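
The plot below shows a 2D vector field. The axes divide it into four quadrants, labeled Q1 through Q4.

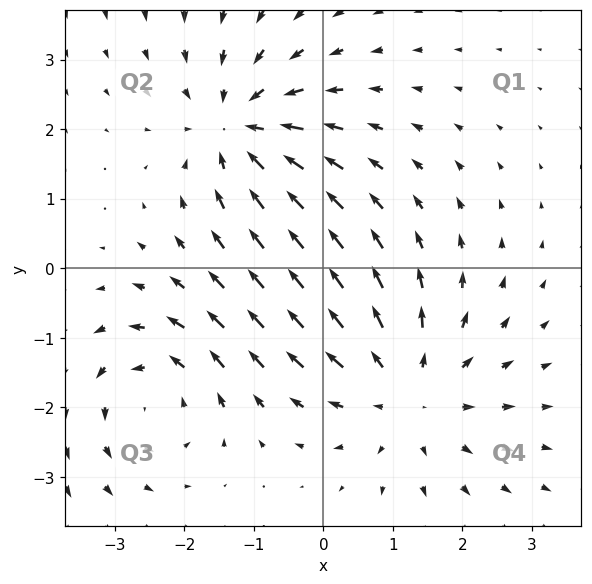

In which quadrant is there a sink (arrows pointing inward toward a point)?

The sink sits at approximately (-1.2, 2.0), which lies in quadrant Q2. The divergence there is about -5, negative as expected for a sink.

Q2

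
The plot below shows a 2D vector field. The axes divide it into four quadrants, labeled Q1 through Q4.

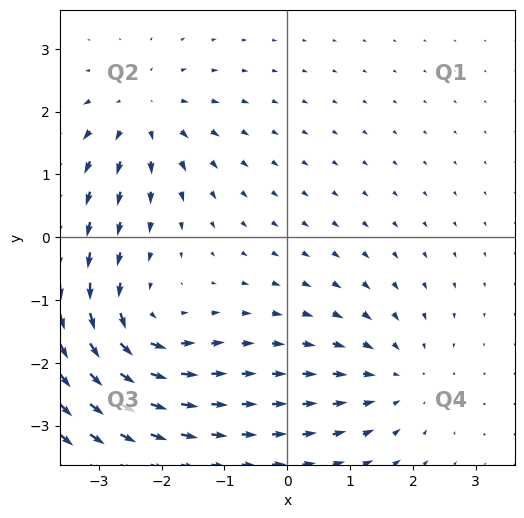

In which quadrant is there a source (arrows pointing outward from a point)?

The source sits at approximately (-2.3, 1.9), which lies in quadrant Q2. The divergence there is about +5, positive as expected for a source.

Q2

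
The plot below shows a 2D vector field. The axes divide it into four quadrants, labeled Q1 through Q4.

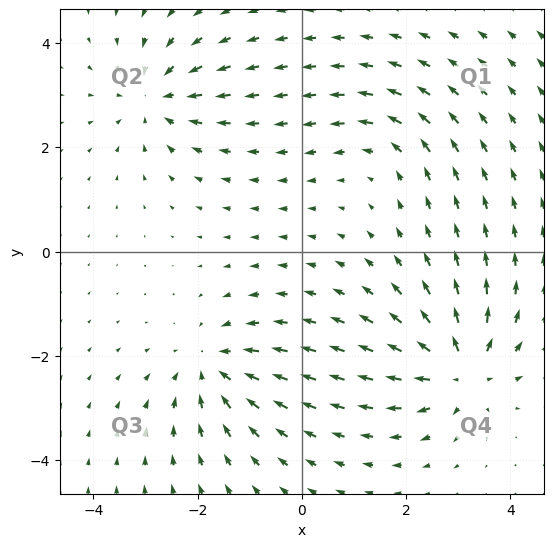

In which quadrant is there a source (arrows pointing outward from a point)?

Q4

The source sits at approximately (3.0, -2.3), which lies in quadrant Q4. The divergence there is about +6, positive as expected for a source.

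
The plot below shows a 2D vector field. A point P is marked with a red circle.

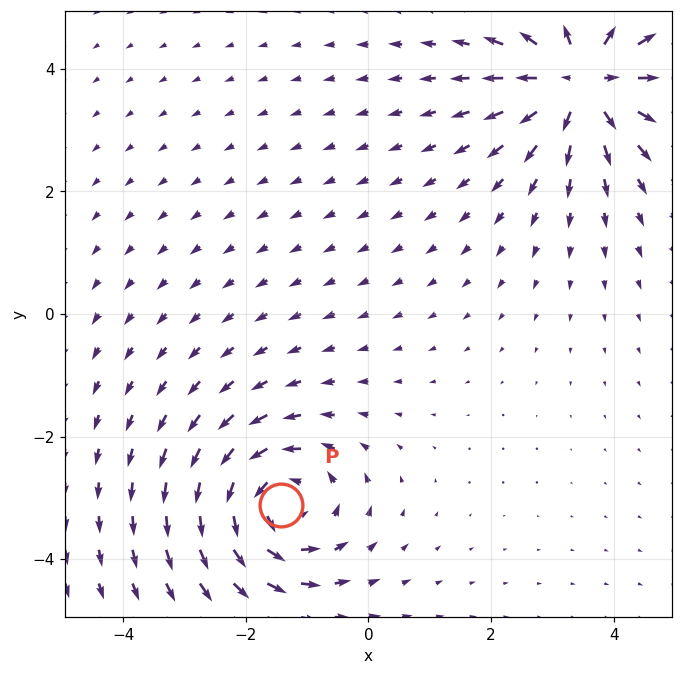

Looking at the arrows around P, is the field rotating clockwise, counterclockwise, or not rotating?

counterclockwise

Near P at (-1.4, -3.1) the arrows circulate counterclockwise. The curl (z-component) there is about +5; positive curl means counterclockwise rotation.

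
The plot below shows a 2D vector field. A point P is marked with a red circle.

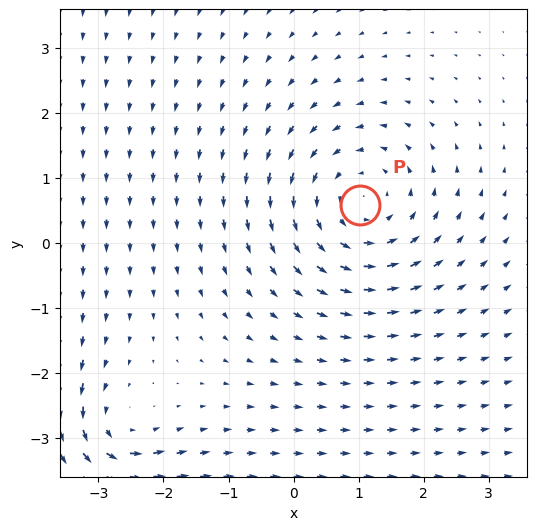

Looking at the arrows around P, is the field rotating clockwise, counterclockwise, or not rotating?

counterclockwise

Near P at (1.0, 0.6) the arrows circulate counterclockwise. The curl (z-component) there is about +4; positive curl means counterclockwise rotation.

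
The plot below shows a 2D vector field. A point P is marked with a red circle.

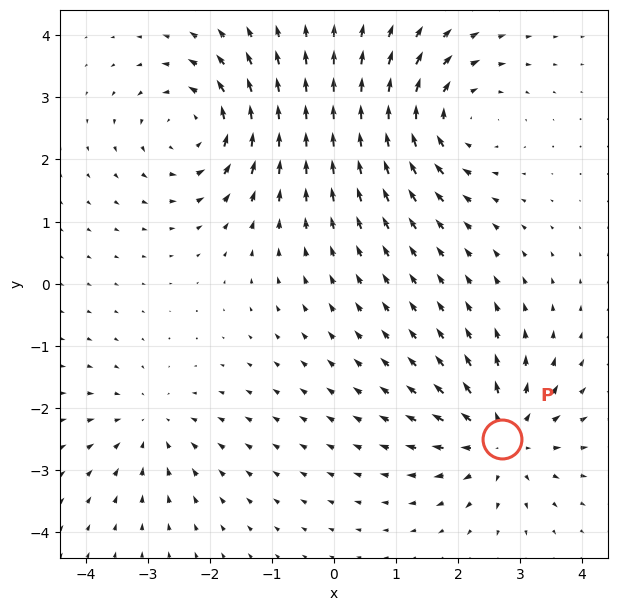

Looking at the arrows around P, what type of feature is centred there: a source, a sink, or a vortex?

source

At P (2.7, -2.5) the arrows spread outward. Divergence about +5, curl ≈0 — positive divergence with near-zero curl is a source.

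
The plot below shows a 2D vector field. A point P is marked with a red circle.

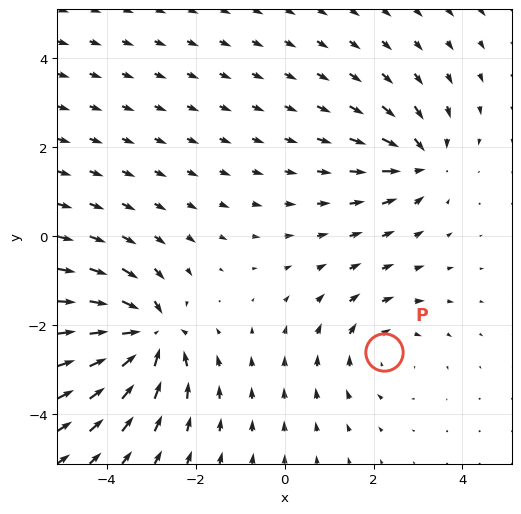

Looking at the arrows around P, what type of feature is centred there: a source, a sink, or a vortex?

vortex

At P (2.2, -2.6) the arrows circulate clockwise. Divergence ≈0, curl about -2 — near-zero divergence with nonzero curl is a vortex.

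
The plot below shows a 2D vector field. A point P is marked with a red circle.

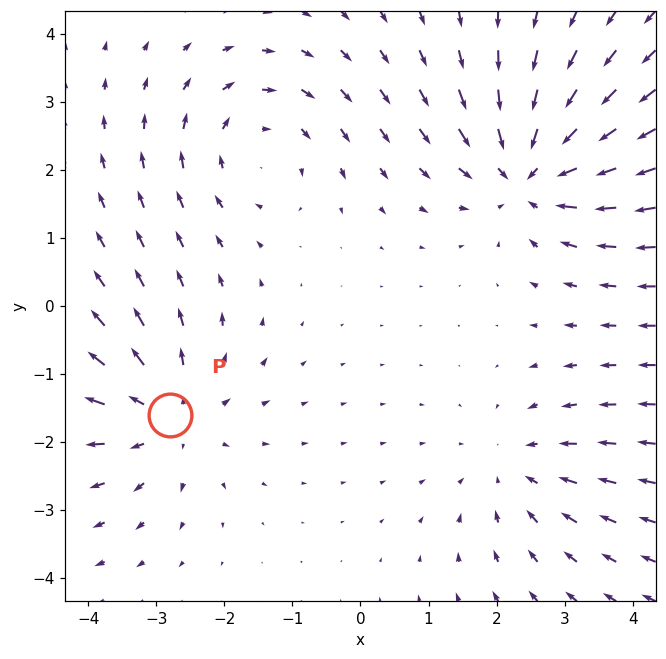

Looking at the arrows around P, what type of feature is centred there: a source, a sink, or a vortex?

source

At P (-2.8, -1.6) the arrows spread outward. Divergence about +4, curl ≈0 — positive divergence with near-zero curl is a source.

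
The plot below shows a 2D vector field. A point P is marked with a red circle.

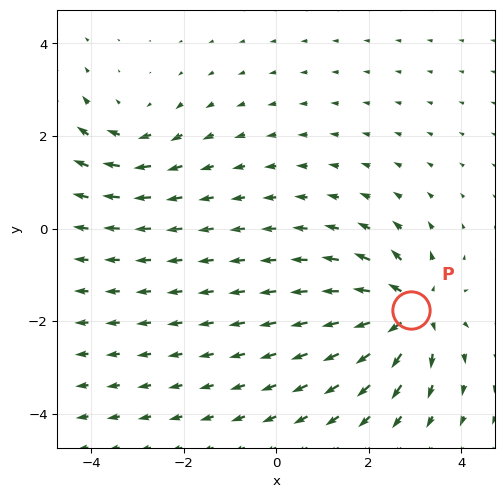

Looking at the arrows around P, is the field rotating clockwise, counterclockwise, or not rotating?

Near P at (2.9, -1.8) the arrows show no circulation. The curl there is ≈0.

not rotating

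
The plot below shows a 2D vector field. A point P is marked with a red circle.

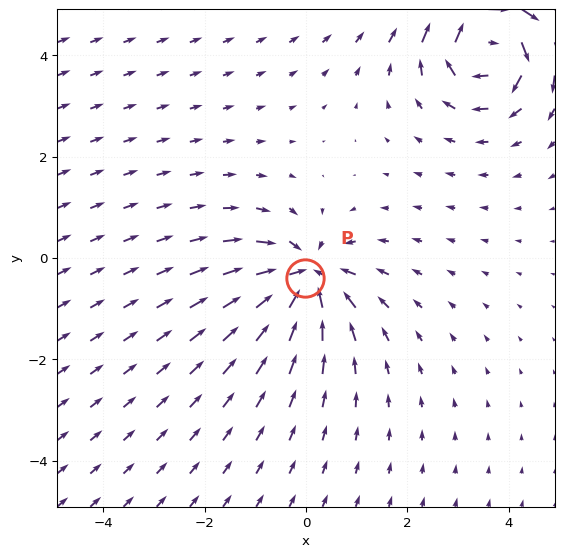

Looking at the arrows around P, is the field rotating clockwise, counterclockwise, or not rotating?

not rotating

Near P at (-0.0, -0.4) the arrows show no circulation. The curl there is ≈0.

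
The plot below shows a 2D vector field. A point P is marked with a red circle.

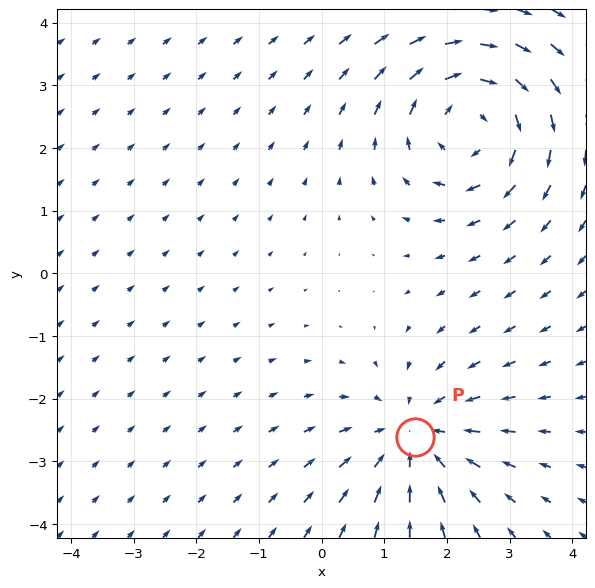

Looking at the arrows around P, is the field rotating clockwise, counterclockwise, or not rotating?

not rotating

Near P at (1.5, -2.6) the arrows show no circulation. The curl there is ≈0.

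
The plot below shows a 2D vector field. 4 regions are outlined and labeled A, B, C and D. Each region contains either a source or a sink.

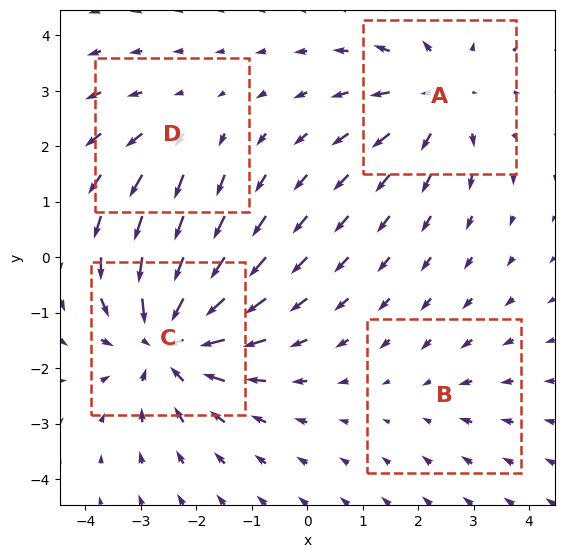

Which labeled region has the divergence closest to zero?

B

Divergence at each region's feature centre — A: about +4, B: about -2, C: about -6, D: about +3. Region B is closest to zero.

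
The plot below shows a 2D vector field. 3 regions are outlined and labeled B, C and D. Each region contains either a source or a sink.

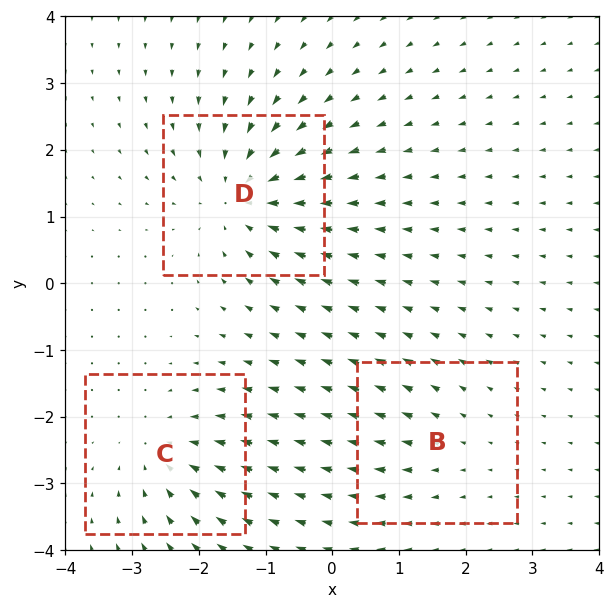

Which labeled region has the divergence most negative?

D

Divergence at each region's feature centre — B: about +2, C: about -4, D: about -5. Region D is most negative.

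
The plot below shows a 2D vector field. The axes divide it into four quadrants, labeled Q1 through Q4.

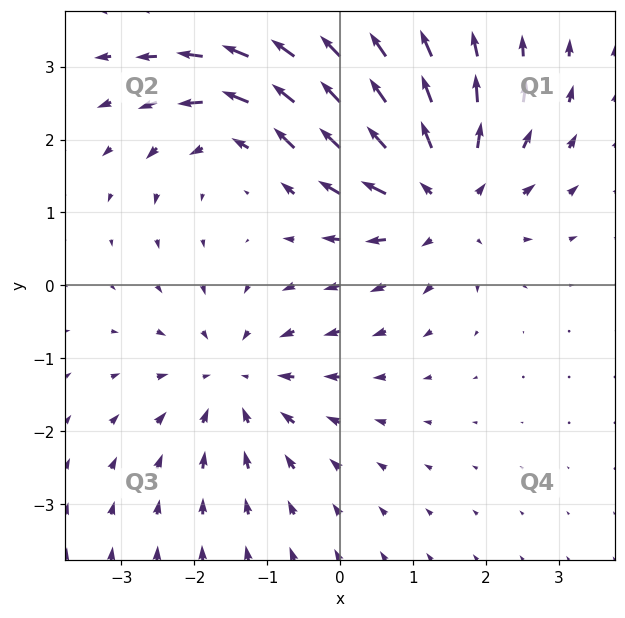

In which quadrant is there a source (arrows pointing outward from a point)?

Q1

The source sits at approximately (1.4, 1.2), which lies in quadrant Q1. The divergence there is about +4, positive as expected for a source.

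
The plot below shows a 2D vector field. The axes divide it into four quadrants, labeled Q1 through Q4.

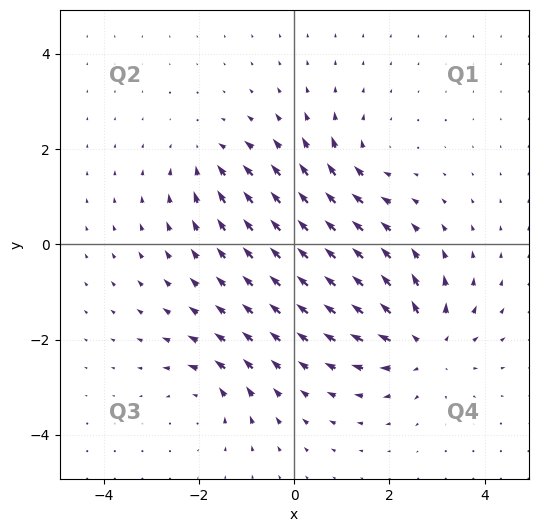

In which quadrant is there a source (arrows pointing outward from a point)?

Q4

The source sits at approximately (2.7, -2.1), which lies in quadrant Q4. The divergence there is about +5, positive as expected for a source.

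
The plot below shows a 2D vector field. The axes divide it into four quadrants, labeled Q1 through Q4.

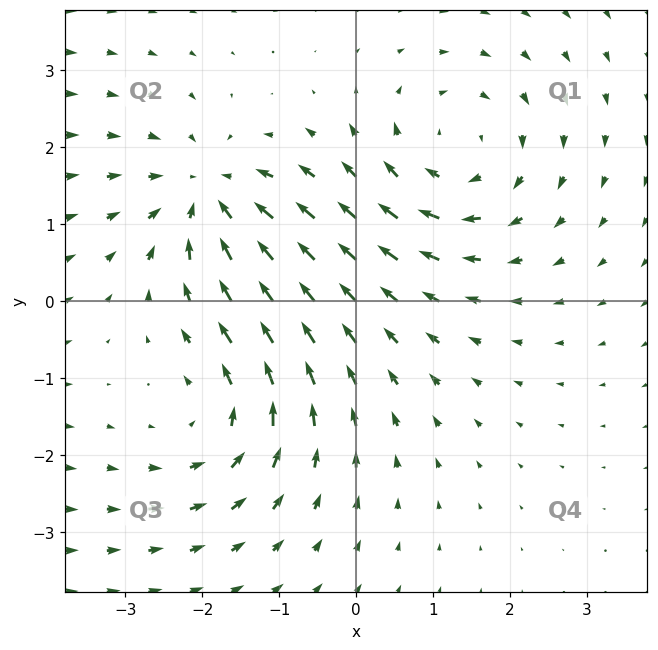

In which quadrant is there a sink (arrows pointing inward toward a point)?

The sink sits at approximately (-1.9, 1.4), which lies in quadrant Q2. The divergence there is about -5, negative as expected for a sink.

Q2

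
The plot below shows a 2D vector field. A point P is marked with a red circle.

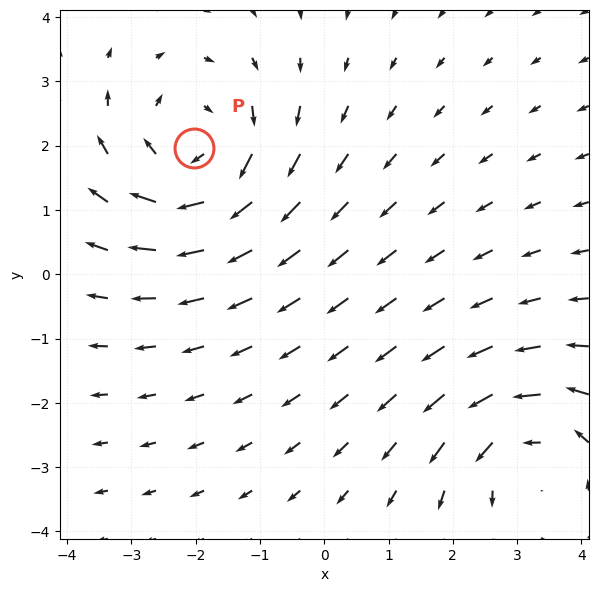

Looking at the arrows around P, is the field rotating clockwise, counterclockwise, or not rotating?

clockwise

Near P at (-2.0, 2.0) the arrows circulate clockwise. The curl (z-component) there is about -4; negative curl means clockwise rotation.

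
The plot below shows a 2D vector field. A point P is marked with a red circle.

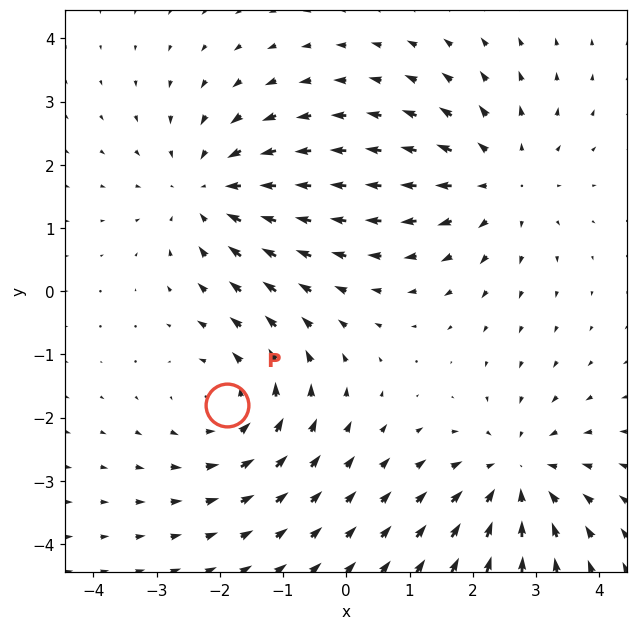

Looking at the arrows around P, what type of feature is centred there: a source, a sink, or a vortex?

At P (-1.9, -1.8) the arrows circulate counterclockwise. Divergence ≈0, curl about +4 — near-zero divergence with nonzero curl is a vortex.

vortex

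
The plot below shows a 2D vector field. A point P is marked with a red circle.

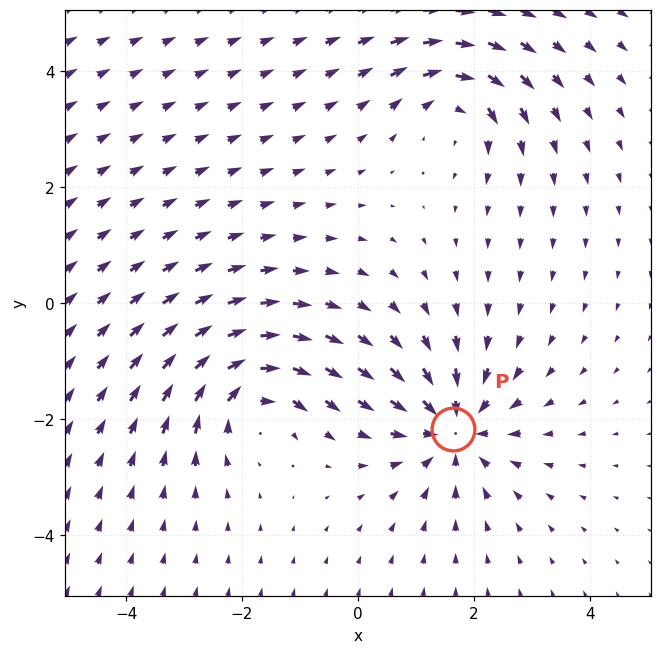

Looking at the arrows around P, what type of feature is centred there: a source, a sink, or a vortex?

sink

At P (1.6, -2.2) the arrows converge inward. Divergence about -4, curl ≈0 — negative divergence with near-zero curl is a sink.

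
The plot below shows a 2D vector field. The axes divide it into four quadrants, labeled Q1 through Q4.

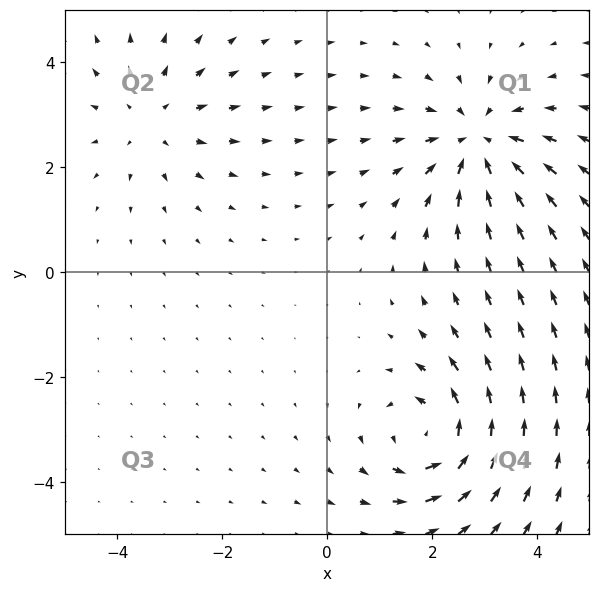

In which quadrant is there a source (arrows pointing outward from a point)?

Q2

The source sits at approximately (-3.3, 2.9), which lies in quadrant Q2. The divergence there is about +2, positive as expected for a source.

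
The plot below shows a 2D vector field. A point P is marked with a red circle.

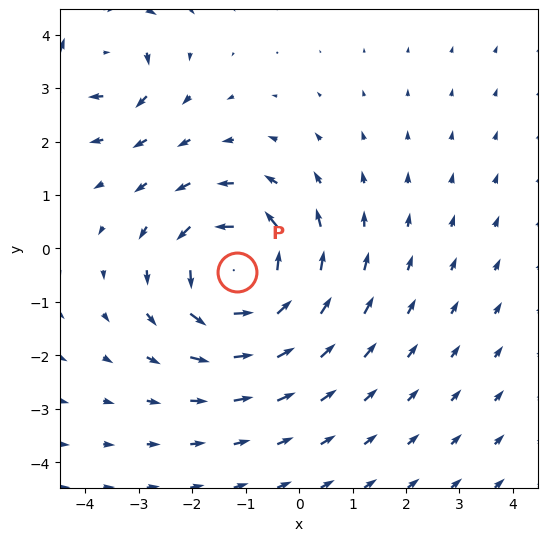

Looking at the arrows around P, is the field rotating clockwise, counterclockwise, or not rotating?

counterclockwise

Near P at (-1.2, -0.4) the arrows circulate counterclockwise. The curl (z-component) there is about +5; positive curl means counterclockwise rotation.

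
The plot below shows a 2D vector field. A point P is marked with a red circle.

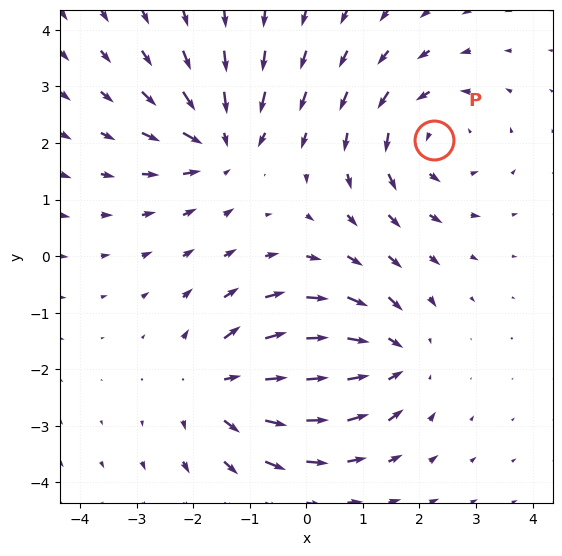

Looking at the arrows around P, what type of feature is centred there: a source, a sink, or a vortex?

vortex

At P (2.2, 2.1) the arrows circulate counterclockwise. Divergence ≈0, curl about +4 — near-zero divergence with nonzero curl is a vortex.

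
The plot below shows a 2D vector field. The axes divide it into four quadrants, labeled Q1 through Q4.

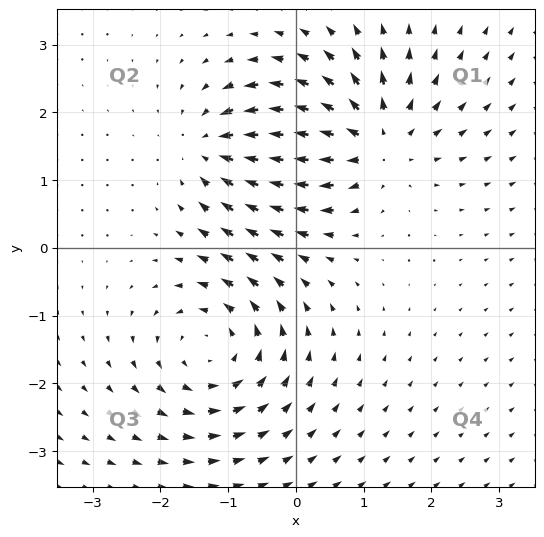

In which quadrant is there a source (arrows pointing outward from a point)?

Q1

The source sits at approximately (1.1, 1.6), which lies in quadrant Q1. The divergence there is about +4, positive as expected for a source.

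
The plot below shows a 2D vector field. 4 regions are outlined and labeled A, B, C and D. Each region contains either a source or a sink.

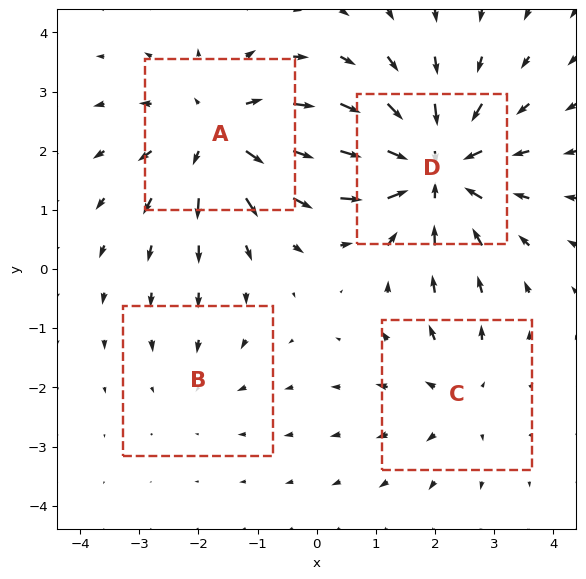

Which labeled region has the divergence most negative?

Divergence at each region's feature centre — A: about +5, B: about -2, C: about +3, D: about -6. Region D is most negative.

D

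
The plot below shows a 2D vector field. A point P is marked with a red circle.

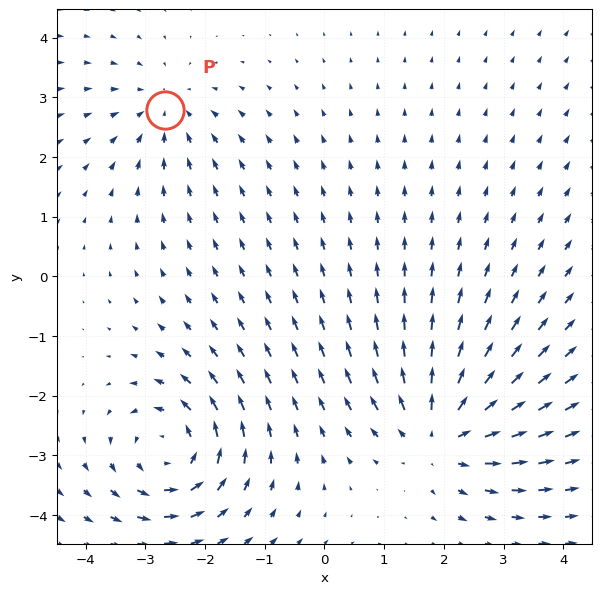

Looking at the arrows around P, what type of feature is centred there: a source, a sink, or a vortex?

At P (-2.7, 2.8) the arrows converge inward. Divergence about -3, curl ≈0 — negative divergence with near-zero curl is a sink.

sink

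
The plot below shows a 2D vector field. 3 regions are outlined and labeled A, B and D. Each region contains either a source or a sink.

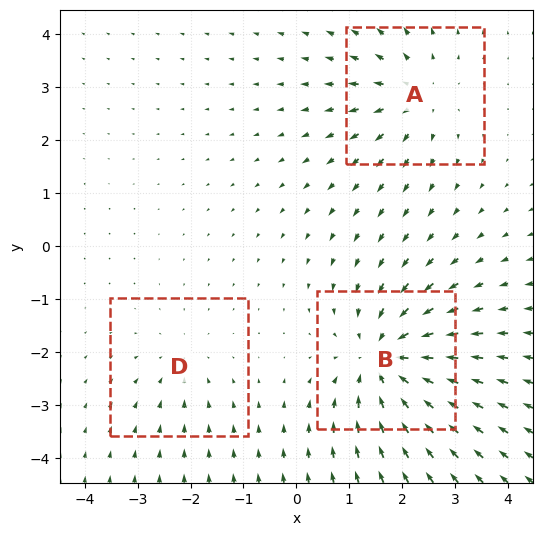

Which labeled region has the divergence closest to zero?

D

Divergence at each region's feature centre — A: about +3, B: about -5, D: about -2. Region D is closest to zero.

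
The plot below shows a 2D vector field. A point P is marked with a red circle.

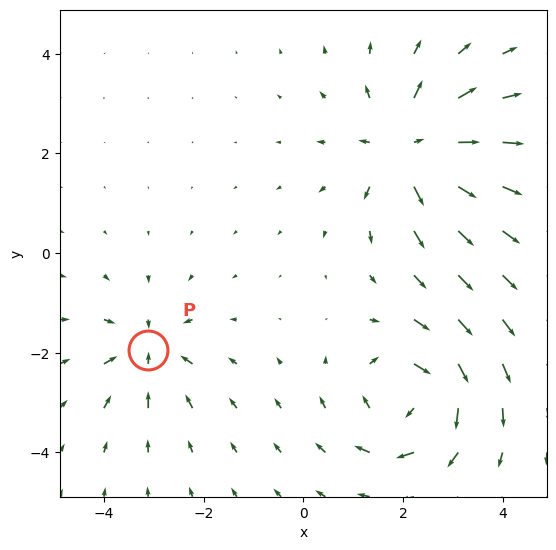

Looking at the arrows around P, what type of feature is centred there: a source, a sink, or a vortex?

At P (-3.1, -1.9) the arrows converge inward. Divergence about -4, curl ≈0 — negative divergence with near-zero curl is a sink.

sink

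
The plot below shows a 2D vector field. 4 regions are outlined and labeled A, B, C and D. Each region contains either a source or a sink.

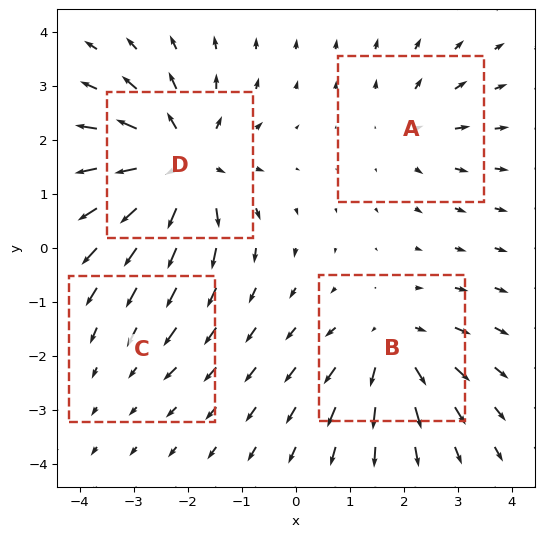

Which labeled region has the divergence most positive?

D

Divergence at each region's feature centre — A: about +3, B: about +5, C: about -2, D: about +7. Region D is most positive.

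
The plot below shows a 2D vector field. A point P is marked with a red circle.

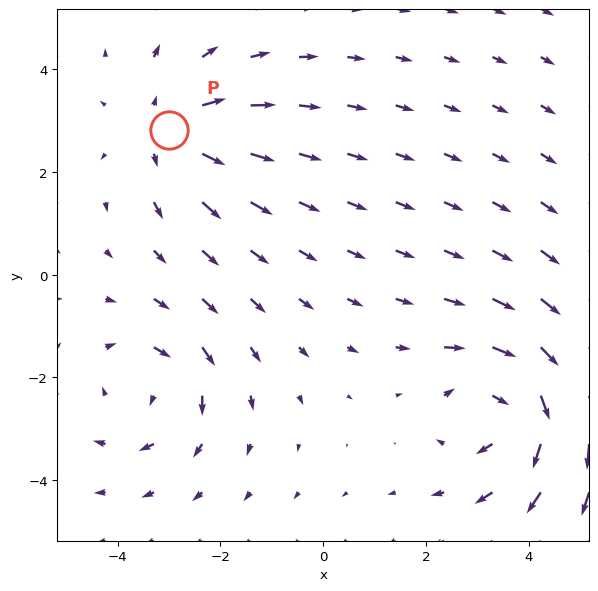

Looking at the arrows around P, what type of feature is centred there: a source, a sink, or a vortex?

source

At P (-3.0, 2.8) the arrows spread outward. Divergence about +3, curl ≈0 — positive divergence with near-zero curl is a source.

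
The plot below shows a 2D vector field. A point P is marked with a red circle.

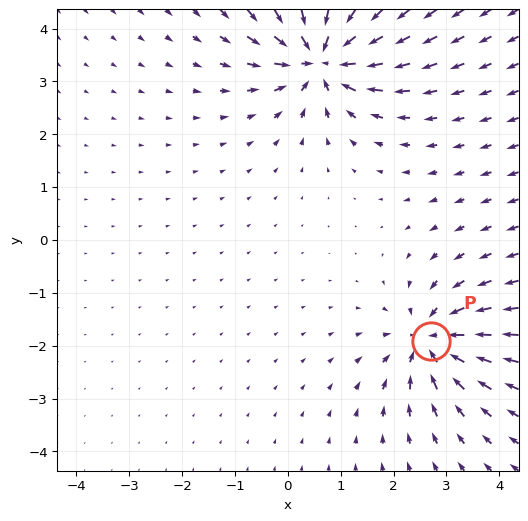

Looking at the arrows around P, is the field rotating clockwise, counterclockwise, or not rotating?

Near P at (2.7, -1.9) the arrows show no circulation. The curl there is ≈0.

not rotating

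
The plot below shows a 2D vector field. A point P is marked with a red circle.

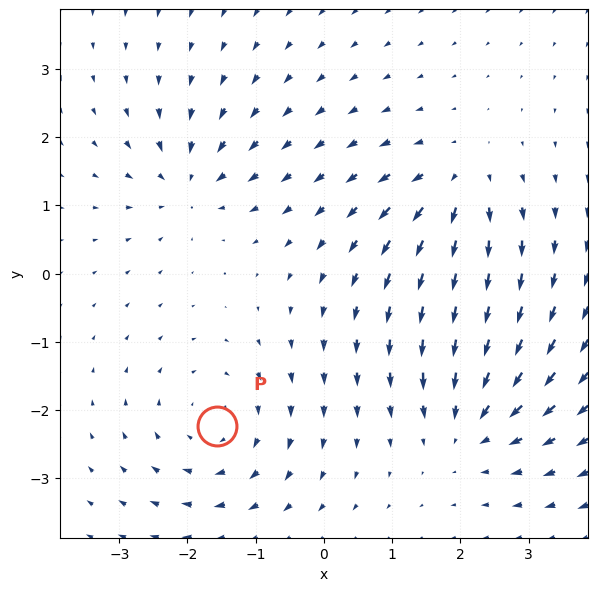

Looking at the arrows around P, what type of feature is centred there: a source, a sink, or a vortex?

At P (-1.6, -2.2) the arrows circulate clockwise. Divergence ≈0, curl about -4 — near-zero divergence with nonzero curl is a vortex.

vortex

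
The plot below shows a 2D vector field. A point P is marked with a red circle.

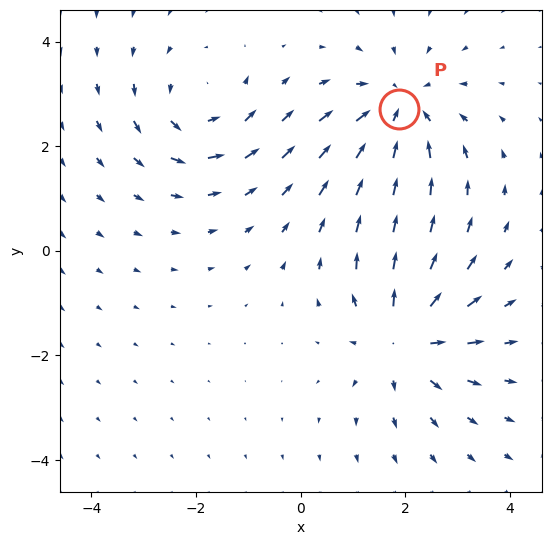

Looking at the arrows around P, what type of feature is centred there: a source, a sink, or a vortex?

sink

At P (1.9, 2.7) the arrows converge inward. Divergence about -4, curl ≈0 — negative divergence with near-zero curl is a sink.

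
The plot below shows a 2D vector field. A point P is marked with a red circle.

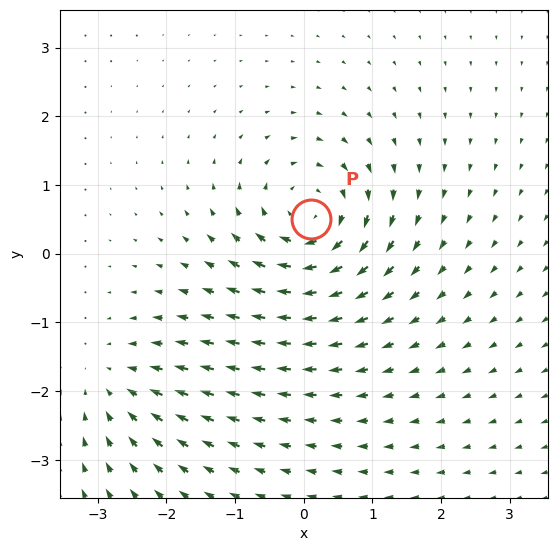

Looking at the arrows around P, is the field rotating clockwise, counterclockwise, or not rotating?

Near P at (0.1, 0.5) the arrows circulate clockwise. The curl (z-component) there is about -5; negative curl means clockwise rotation.

clockwise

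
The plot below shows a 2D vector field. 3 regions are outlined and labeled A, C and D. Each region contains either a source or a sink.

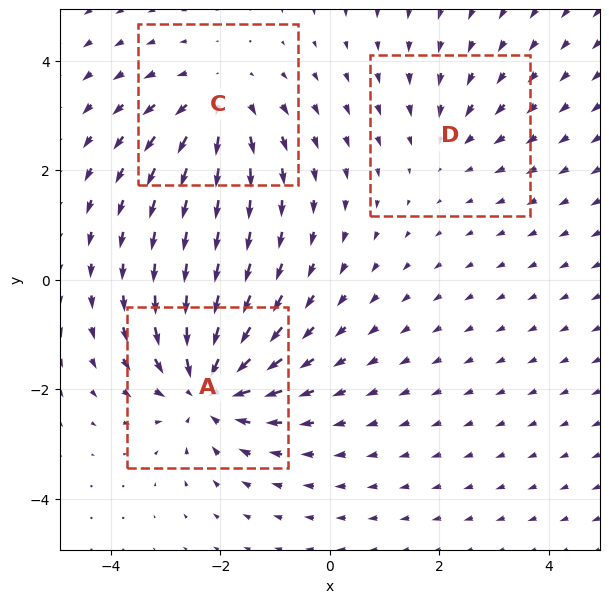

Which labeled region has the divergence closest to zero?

Divergence at each region's feature centre — A: about -5, C: about +3, D: about -2. Region D is closest to zero.

D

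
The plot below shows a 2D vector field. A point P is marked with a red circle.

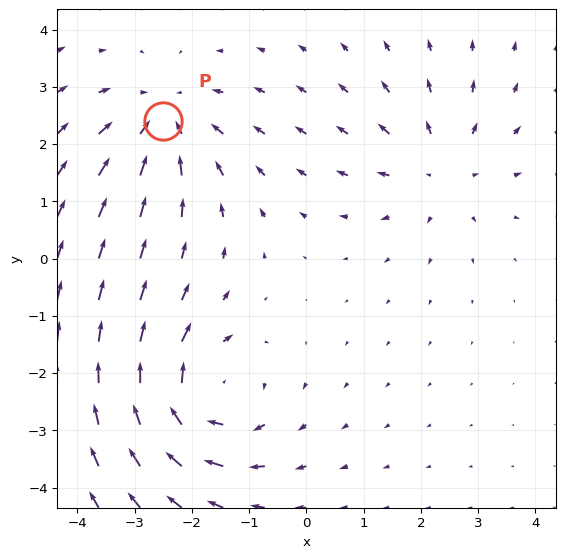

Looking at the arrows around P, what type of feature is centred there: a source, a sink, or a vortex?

At P (-2.5, 2.4) the arrows converge inward. Divergence about -3, curl ≈0 — negative divergence with near-zero curl is a sink.

sink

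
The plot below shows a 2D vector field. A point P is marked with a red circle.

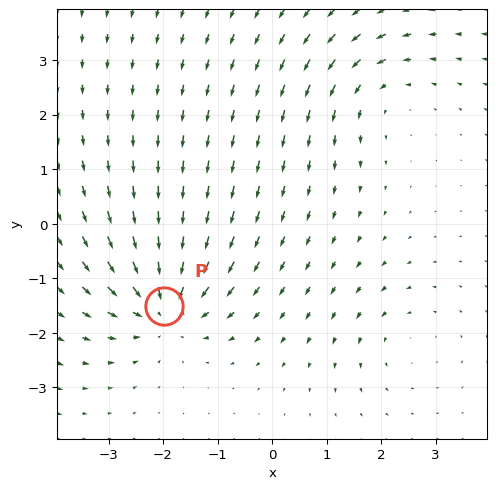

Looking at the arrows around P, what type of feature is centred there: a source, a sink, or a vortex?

At P (-2.0, -1.5) the arrows converge inward. Divergence about -6, curl ≈0 — negative divergence with near-zero curl is a sink.

sink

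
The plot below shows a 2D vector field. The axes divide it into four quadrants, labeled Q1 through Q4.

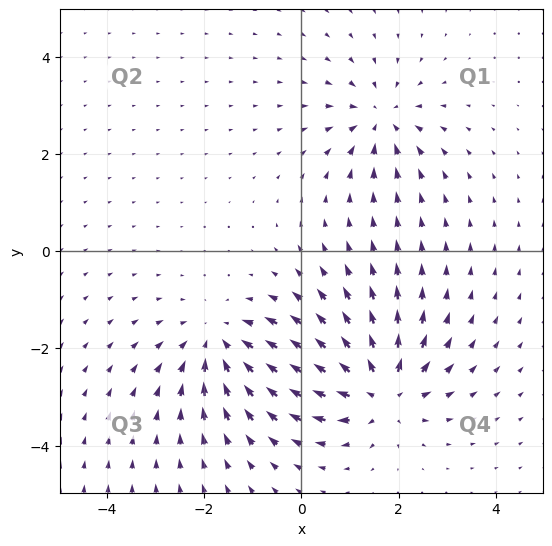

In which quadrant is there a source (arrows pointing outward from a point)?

Q4

The source sits at approximately (1.6, -2.9), which lies in quadrant Q4. The divergence there is about +6, positive as expected for a source.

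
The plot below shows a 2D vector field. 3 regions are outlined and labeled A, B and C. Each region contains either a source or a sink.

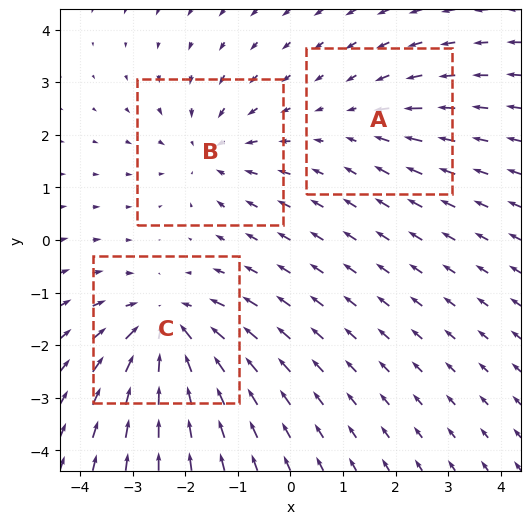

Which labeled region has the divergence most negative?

Divergence at each region's feature centre — A: about -2, B: about -3, C: about -4. Region C is most negative.

C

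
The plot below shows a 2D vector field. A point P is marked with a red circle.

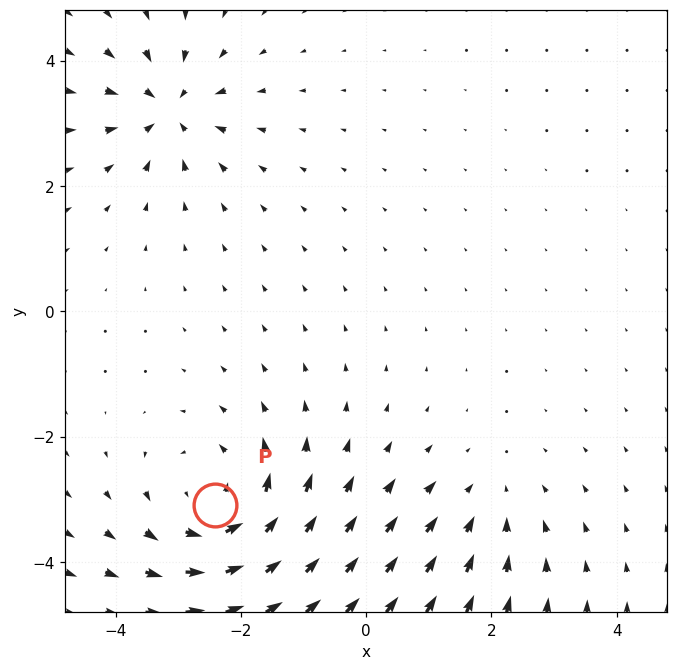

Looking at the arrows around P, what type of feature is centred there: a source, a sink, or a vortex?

At P (-2.4, -3.1) the arrows circulate counterclockwise. Divergence ≈0, curl about +4 — near-zero divergence with nonzero curl is a vortex.

vortex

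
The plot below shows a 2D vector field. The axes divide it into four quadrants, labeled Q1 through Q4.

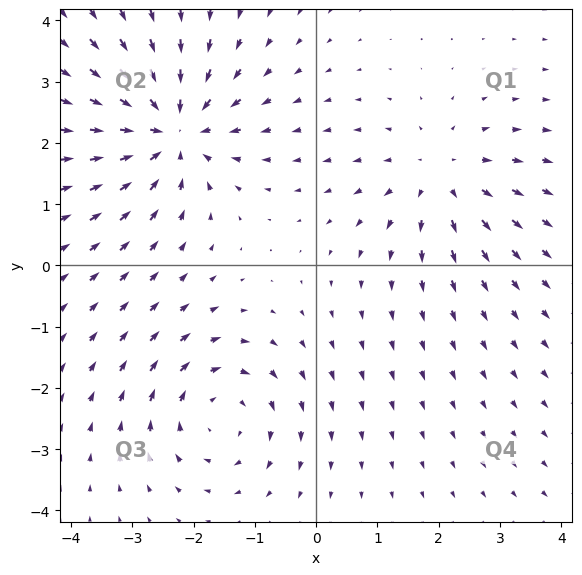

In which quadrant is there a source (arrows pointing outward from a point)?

The source sits at approximately (2.0, 1.4), which lies in quadrant Q1. The divergence there is about +3, positive as expected for a source.

Q1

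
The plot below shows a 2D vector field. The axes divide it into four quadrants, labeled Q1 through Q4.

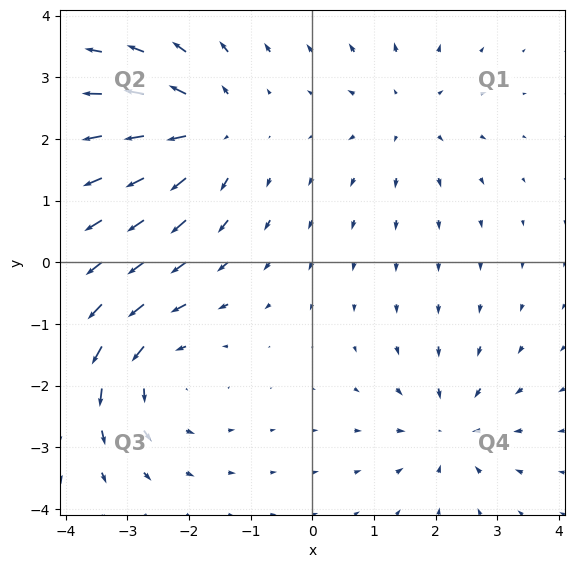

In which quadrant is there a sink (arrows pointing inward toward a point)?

Q4

The sink sits at approximately (2.2, -2.7), which lies in quadrant Q4. The divergence there is about -4, negative as expected for a sink.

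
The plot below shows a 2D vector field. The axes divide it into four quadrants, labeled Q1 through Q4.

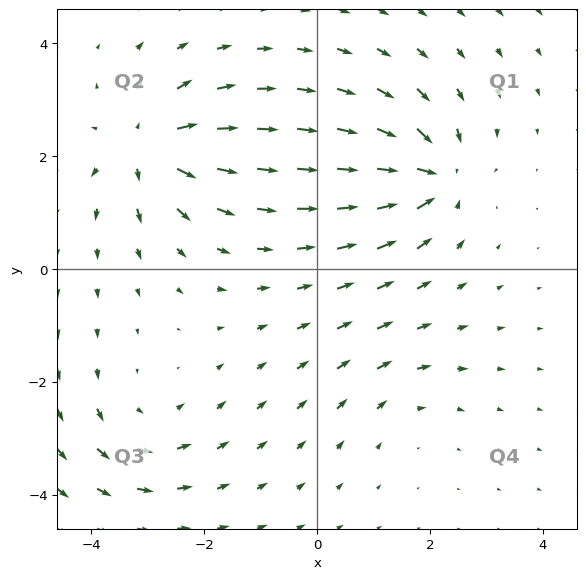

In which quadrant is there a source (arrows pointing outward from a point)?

The source sits at approximately (-3.0, 2.2), which lies in quadrant Q2. The divergence there is about +6, positive as expected for a source.

Q2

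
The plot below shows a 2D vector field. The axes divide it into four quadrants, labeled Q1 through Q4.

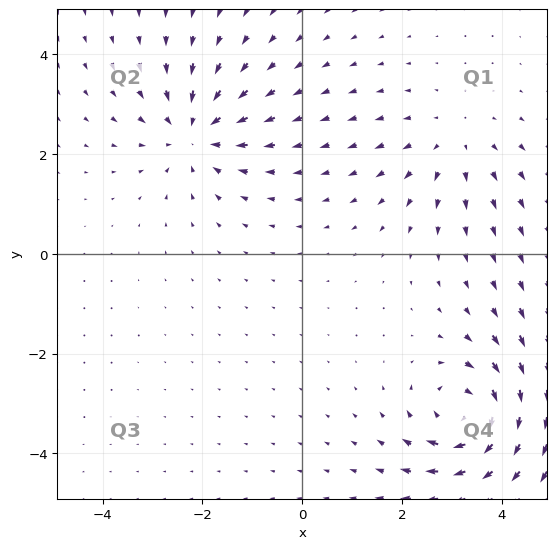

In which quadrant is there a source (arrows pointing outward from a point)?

The source sits at approximately (3.0, 2.2), which lies in quadrant Q1. The divergence there is about +3, positive as expected for a source.

Q1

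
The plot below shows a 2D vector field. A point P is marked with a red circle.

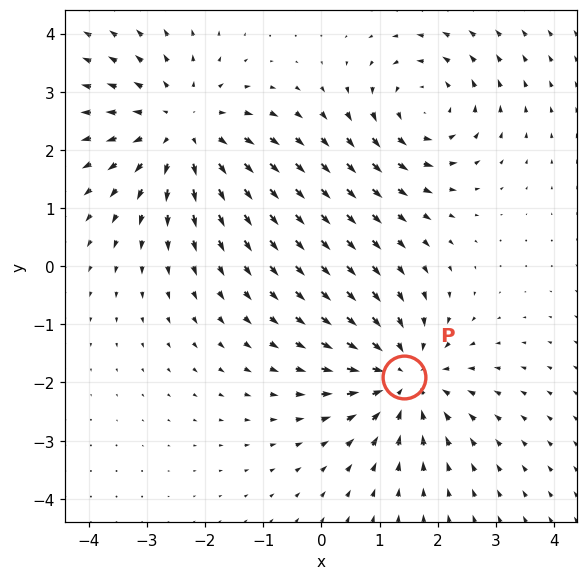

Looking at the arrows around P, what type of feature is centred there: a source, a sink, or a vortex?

At P (1.4, -1.9) the arrows converge inward. Divergence about -4, curl ≈0 — negative divergence with near-zero curl is a sink.

sink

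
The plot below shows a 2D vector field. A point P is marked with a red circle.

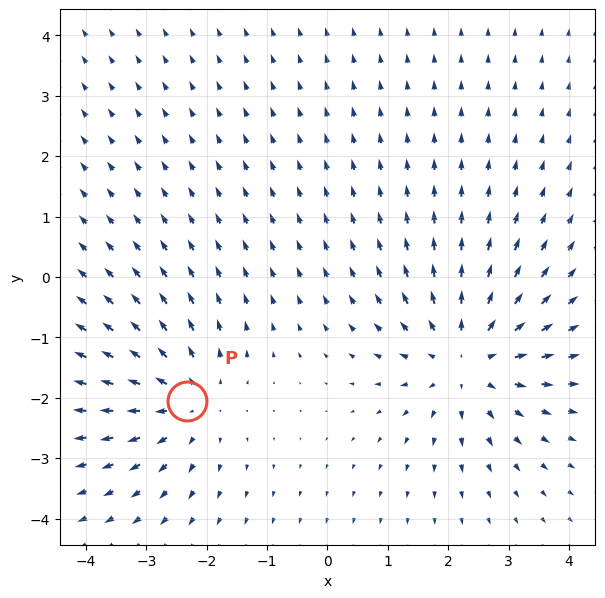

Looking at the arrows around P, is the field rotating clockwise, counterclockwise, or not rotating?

Near P at (-2.3, -2.1) the arrows show no circulation. The curl there is ≈0.

not rotating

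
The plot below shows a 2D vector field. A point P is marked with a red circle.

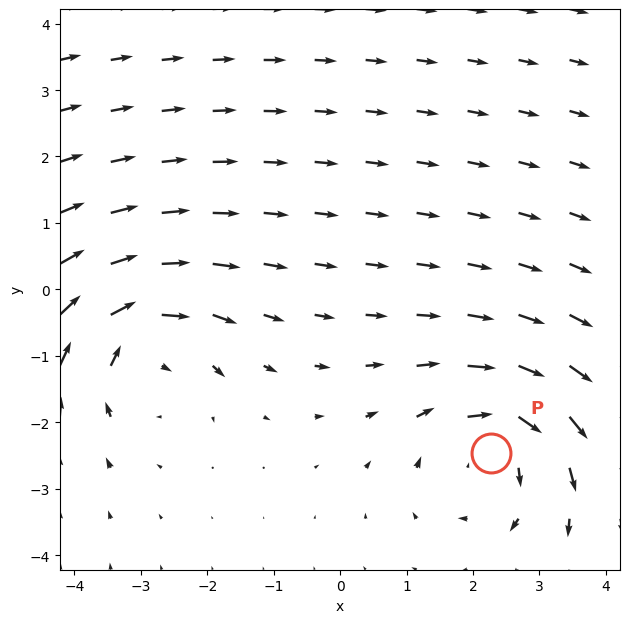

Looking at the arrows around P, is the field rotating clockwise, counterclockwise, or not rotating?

Near P at (2.3, -2.5) the arrows circulate clockwise. The curl (z-component) there is about -4; negative curl means clockwise rotation.

clockwise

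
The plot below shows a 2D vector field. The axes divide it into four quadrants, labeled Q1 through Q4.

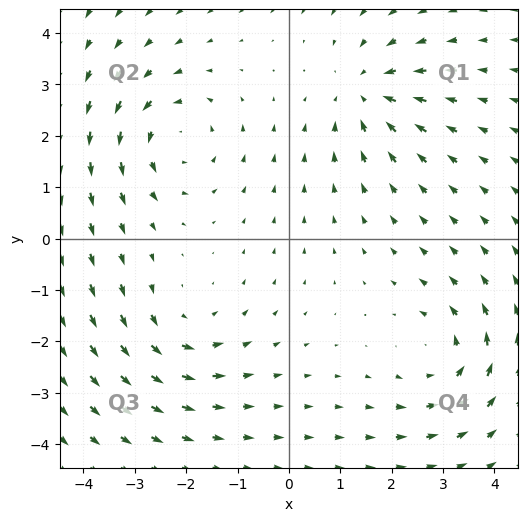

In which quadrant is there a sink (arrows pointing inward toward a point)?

Q1

The sink sits at approximately (1.5, 2.8), which lies in quadrant Q1. The divergence there is about -4, negative as expected for a sink.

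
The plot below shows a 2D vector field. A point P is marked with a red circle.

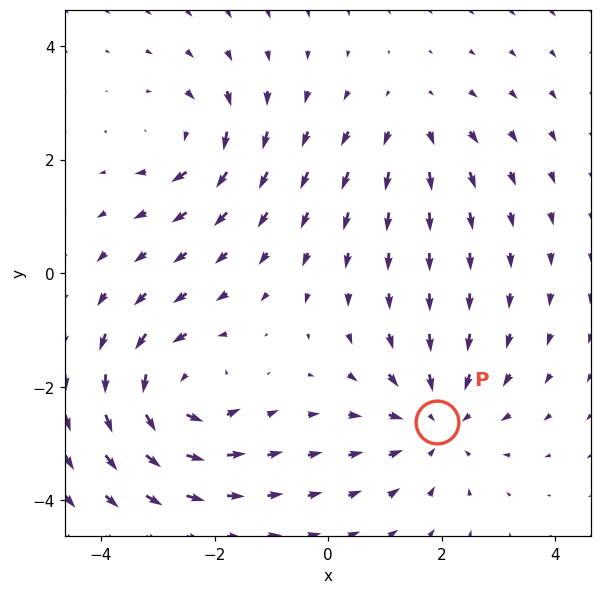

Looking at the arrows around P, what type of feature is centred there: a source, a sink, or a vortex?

sink

At P (1.9, -2.6) the arrows converge inward. Divergence about -4, curl ≈0 — negative divergence with near-zero curl is a sink.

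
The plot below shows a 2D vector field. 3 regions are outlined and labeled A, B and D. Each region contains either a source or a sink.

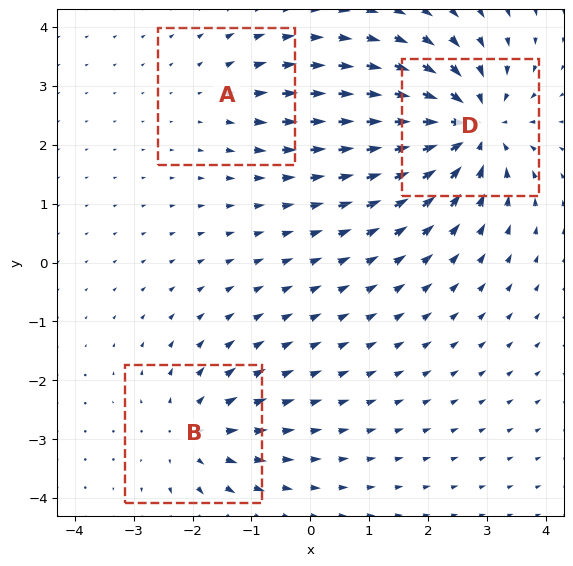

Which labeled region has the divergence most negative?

Divergence at each region's feature centre — A: about +2, B: about +3, D: about -6. Region D is most negative.

D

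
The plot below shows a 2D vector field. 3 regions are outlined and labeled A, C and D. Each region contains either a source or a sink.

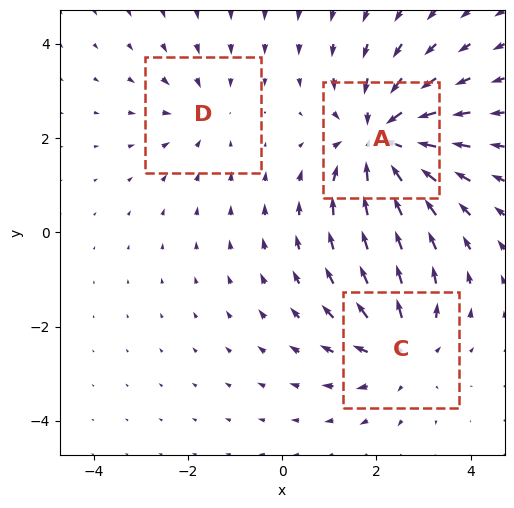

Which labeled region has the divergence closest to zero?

Divergence at each region's feature centre — A: about -5, C: about +3, D: about -2. Region D is closest to zero.

D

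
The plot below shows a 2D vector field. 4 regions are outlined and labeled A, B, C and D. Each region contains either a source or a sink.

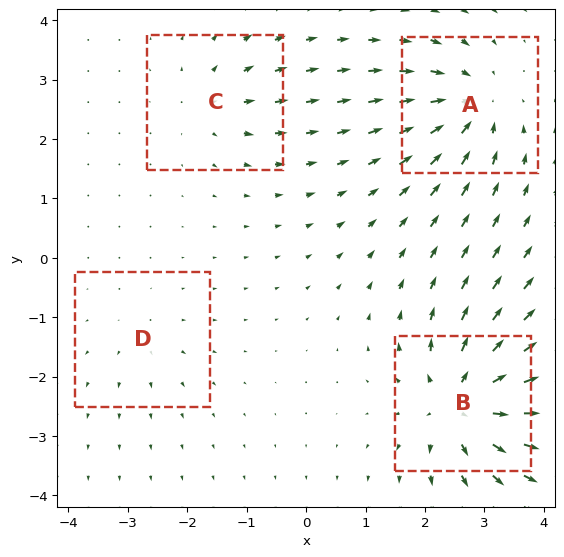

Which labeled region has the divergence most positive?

B

Divergence at each region's feature centre — A: about -6, B: about +8, C: about +4, D: about +3. Region B is most positive.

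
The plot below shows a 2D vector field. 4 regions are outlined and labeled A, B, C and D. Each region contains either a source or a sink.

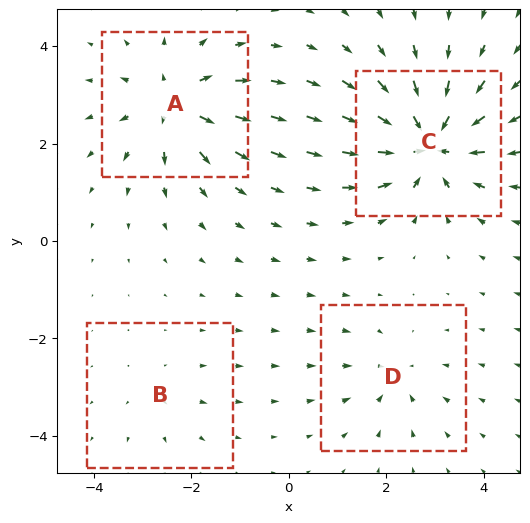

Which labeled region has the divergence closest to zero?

B

Divergence at each region's feature centre — A: about +6, B: about +2, C: about -8, D: about -4. Region B is closest to zero.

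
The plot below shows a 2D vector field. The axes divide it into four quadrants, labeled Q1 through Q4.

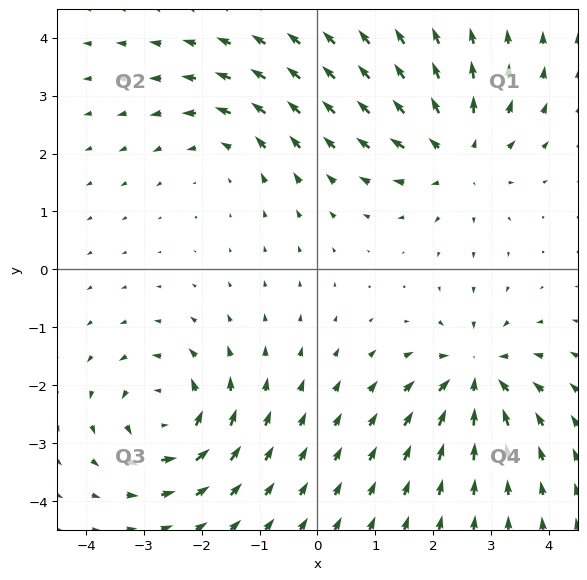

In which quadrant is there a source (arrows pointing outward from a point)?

The source sits at approximately (2.4, 2.0), which lies in quadrant Q1. The divergence there is about +4, positive as expected for a source.

Q1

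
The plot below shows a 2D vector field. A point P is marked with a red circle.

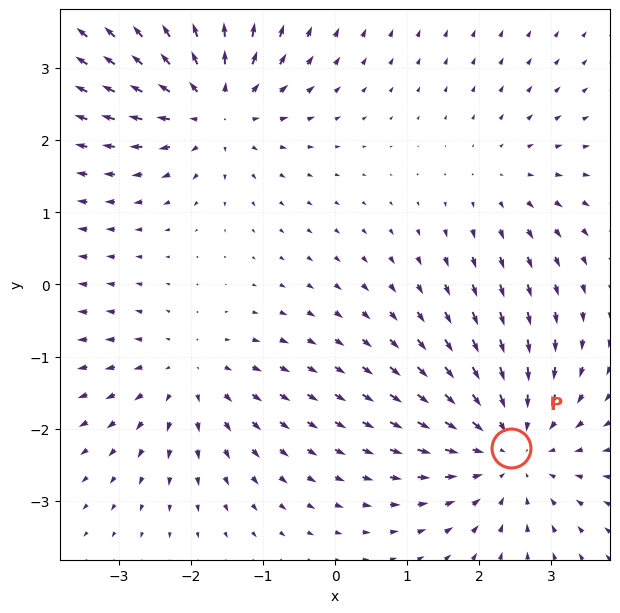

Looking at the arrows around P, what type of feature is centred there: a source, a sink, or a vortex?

At P (2.4, -2.3) the arrows converge inward. Divergence about -4, curl ≈0 — negative divergence with near-zero curl is a sink.

sink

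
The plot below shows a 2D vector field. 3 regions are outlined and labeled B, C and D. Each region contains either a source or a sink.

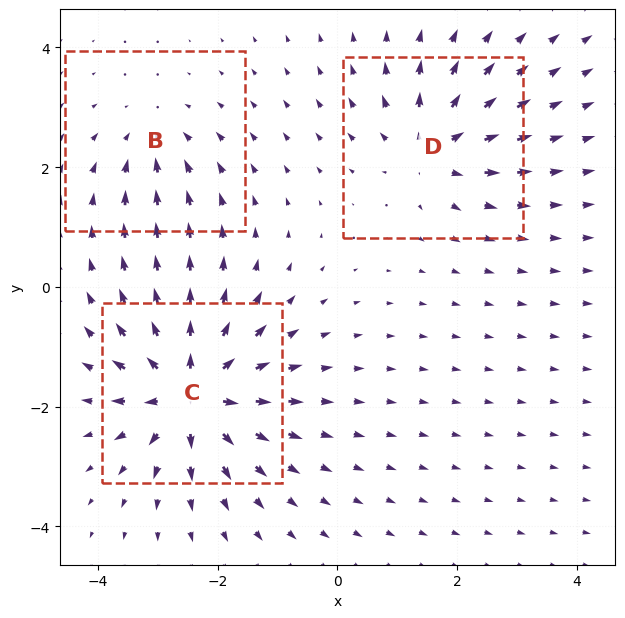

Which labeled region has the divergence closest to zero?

Divergence at each region's feature centre — B: about -3, C: about +6, D: about +4. Region B is closest to zero.

B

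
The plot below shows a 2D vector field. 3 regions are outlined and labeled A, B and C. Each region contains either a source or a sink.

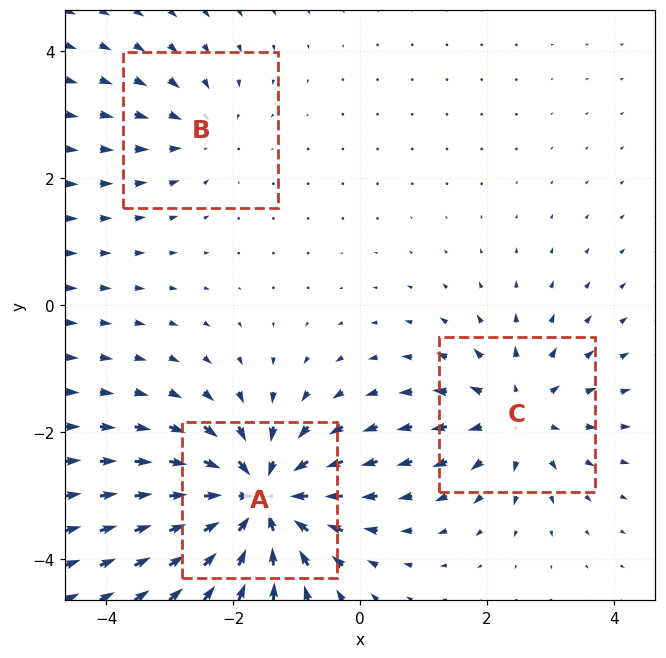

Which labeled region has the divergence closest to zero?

B

Divergence at each region's feature centre — A: about -5, B: about -2, C: about +3. Region B is closest to zero.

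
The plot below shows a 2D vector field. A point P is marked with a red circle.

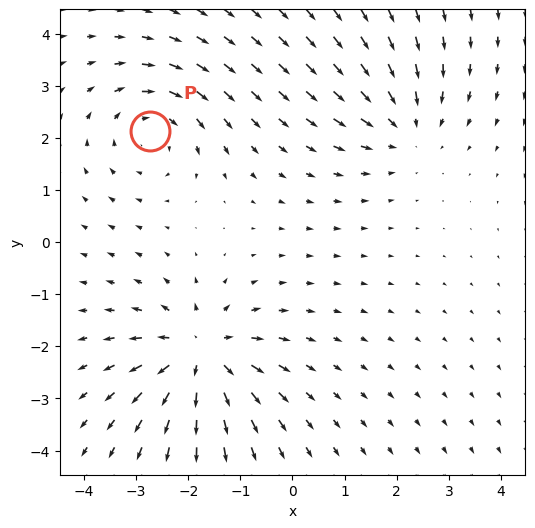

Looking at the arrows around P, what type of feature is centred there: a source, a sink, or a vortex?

At P (-2.7, 2.1) the arrows circulate clockwise. Divergence ≈0, curl about -3 — near-zero divergence with nonzero curl is a vortex.

vortex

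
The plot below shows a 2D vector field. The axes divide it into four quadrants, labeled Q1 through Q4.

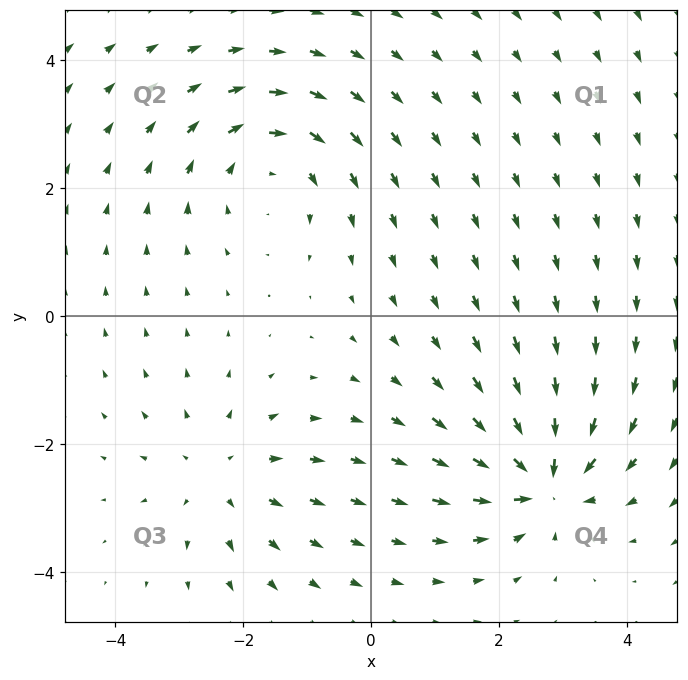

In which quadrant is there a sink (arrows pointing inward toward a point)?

Q4

The sink sits at approximately (2.7, -2.6), which lies in quadrant Q4. The divergence there is about -6, negative as expected for a sink.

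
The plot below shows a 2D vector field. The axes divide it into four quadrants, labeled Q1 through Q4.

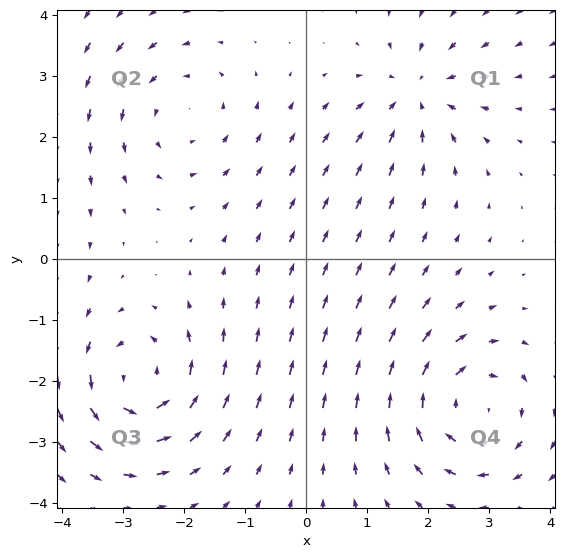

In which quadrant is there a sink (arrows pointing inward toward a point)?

The sink sits at approximately (1.8, 2.7), which lies in quadrant Q1. The divergence there is about -4, negative as expected for a sink.

Q1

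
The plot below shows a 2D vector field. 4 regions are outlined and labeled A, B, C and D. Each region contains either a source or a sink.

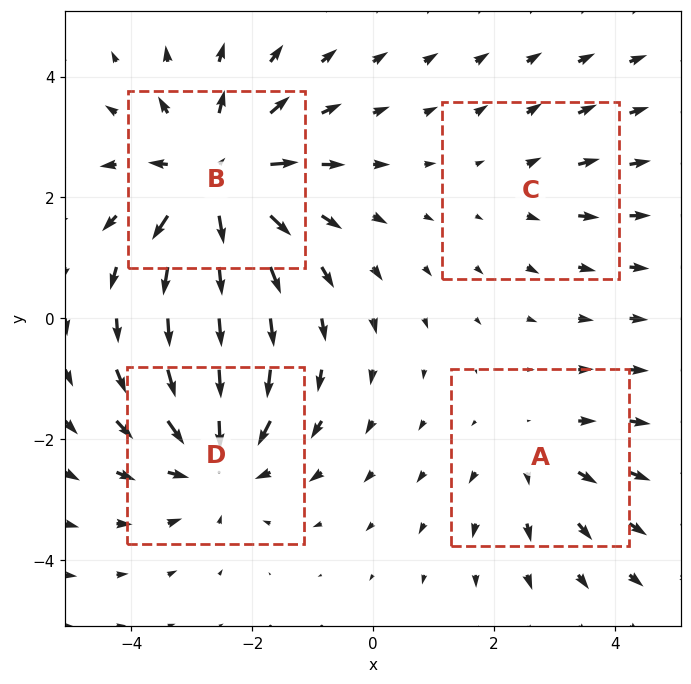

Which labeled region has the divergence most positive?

Divergence at each region's feature centre — A: about +3, B: about +6, C: about +2, D: about -5. Region B is most positive.

B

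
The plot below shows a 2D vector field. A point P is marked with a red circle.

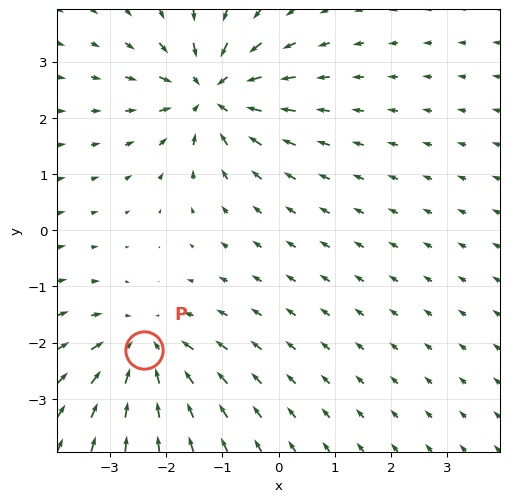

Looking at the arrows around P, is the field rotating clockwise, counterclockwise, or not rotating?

Near P at (-2.4, -2.1) the arrows show no circulation. The curl there is ≈0.

not rotating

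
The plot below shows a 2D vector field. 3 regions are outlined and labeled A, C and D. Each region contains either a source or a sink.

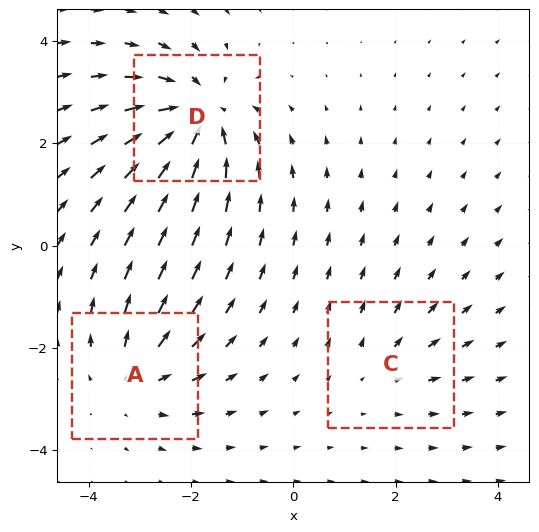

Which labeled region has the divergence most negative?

D

Divergence at each region's feature centre — A: about +3, C: about +2, D: about -5. Region D is most negative.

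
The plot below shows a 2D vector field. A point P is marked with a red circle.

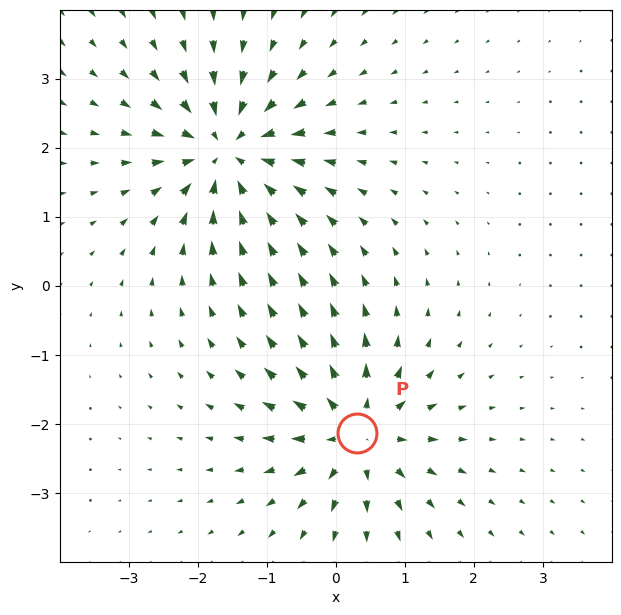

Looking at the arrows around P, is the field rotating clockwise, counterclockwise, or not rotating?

not rotating

Near P at (0.3, -2.1) the arrows show no circulation. The curl there is ≈0.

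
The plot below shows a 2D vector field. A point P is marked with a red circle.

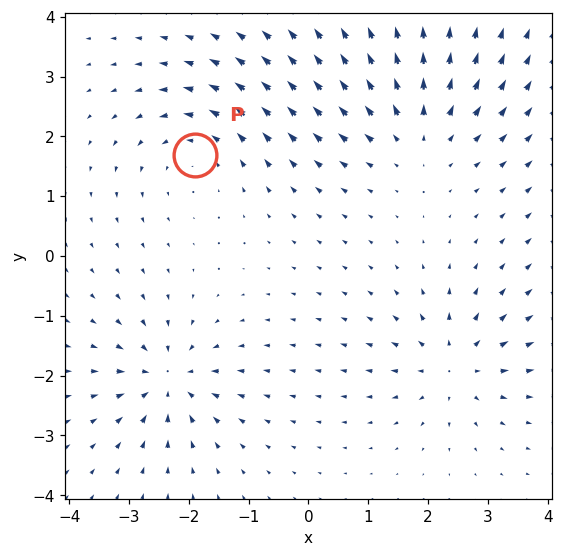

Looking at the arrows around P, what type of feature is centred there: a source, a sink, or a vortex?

vortex

At P (-1.9, 1.7) the arrows circulate counterclockwise. Divergence ≈0, curl about +3 — near-zero divergence with nonzero curl is a vortex.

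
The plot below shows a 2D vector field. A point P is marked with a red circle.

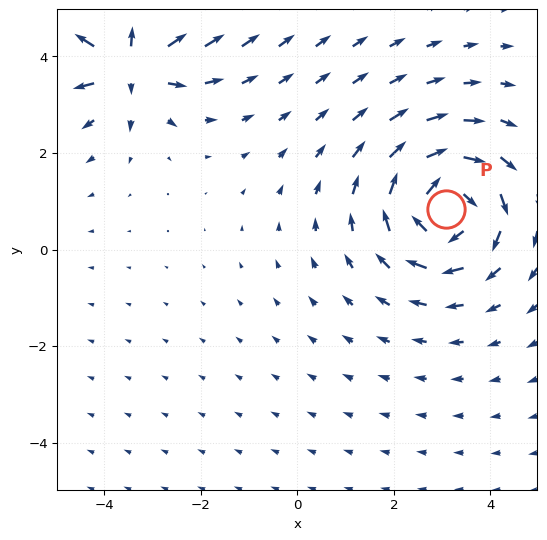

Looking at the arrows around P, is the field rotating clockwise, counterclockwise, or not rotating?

Near P at (3.1, 0.8) the arrows circulate clockwise. The curl (z-component) there is about -5; negative curl means clockwise rotation.

clockwise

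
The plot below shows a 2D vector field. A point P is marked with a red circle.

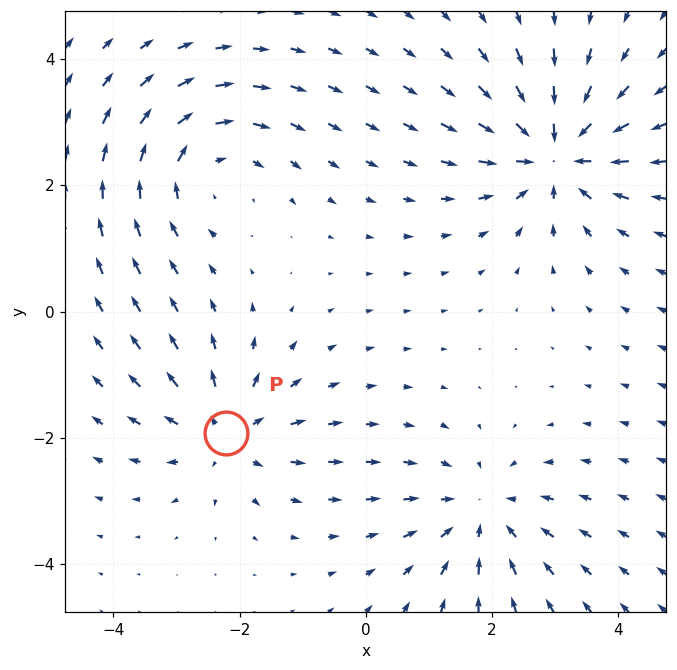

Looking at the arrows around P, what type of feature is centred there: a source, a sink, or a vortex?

source

At P (-2.2, -1.9) the arrows spread outward. Divergence about +4, curl ≈0 — positive divergence with near-zero curl is a source.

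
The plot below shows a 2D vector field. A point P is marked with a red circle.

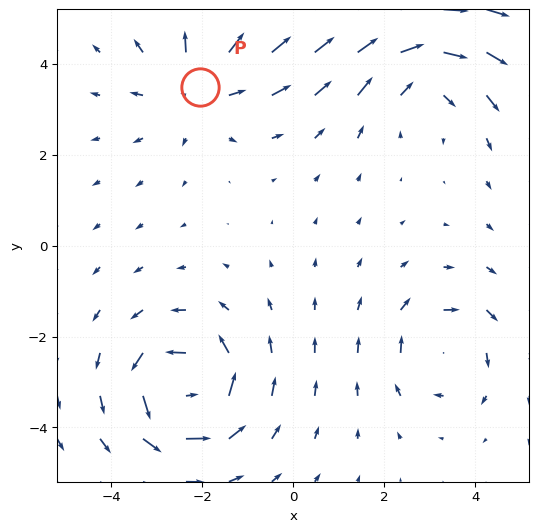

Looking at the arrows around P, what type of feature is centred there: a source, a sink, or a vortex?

At P (-2.0, 3.5) the arrows spread outward. Divergence about +3, curl ≈0 — positive divergence with near-zero curl is a source.

source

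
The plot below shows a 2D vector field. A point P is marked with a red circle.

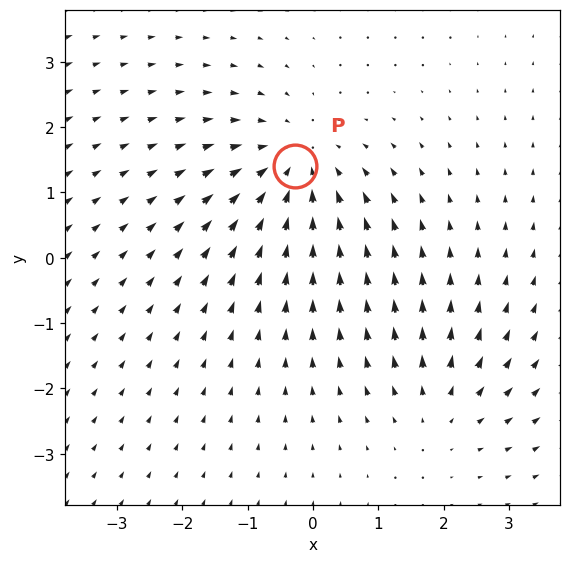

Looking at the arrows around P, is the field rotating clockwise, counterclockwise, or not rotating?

Near P at (-0.3, 1.4) the arrows show no circulation. The curl there is ≈0.

not rotating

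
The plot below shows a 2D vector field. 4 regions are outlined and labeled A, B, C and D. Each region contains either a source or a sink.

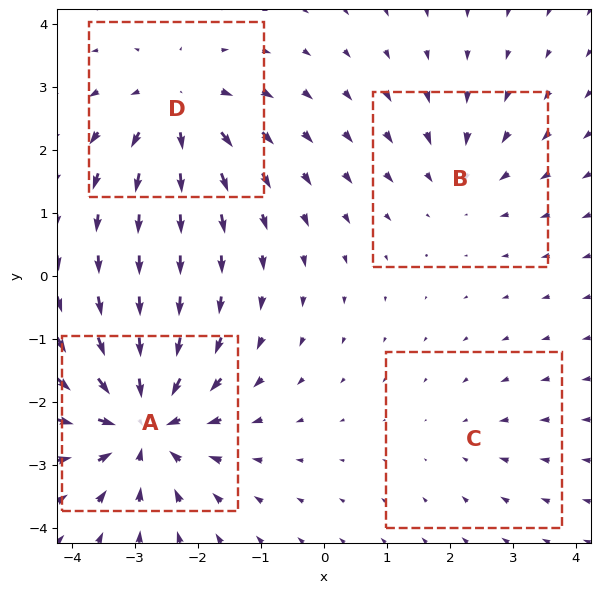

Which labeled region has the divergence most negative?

A

Divergence at each region's feature centre — A: about -8, B: about -3, C: about -2, D: about +5. Region A is most negative.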